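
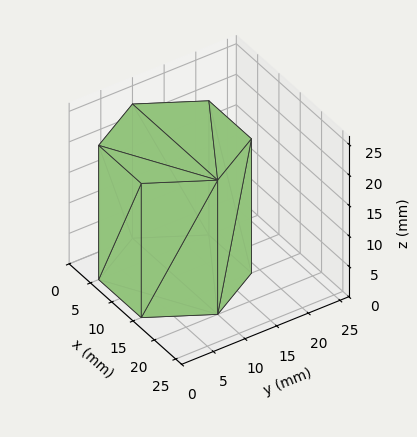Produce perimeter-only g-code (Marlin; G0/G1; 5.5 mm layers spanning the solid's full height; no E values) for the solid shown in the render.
Reading the render: the shape is a regular 6-sided prism (a cylinder approximated with 6 flat sides), circumscribed radius ≈ 10 mm, height ≈ 22 mm (dimensions read to the nearest mm from the axis ticks). For the g-code, the solid's height is divided into equal slices at the stated Δz and each level perimeter traced with G1 moves after a G0 lift.

; perimeter-only toolpath
G21 ; units = mm
G90 ; absolute positioning
G28 ; home
; layer 1
G0 Z5.5
G0 X20.0 Y10.0
G1 X15.0 Y18.7
G1 X5.0 Y18.7
G1 X0.0 Y10.0
G1 X5.0 Y1.3
G1 X15.0 Y1.3
G1 X20.0 Y10.0
; layer 2
G0 Z11.0
G0 X20.0 Y10.0
G1 X15.0 Y18.7
G1 X5.0 Y18.7
G1 X0.0 Y10.0
G1 X5.0 Y1.3
G1 X15.0 Y1.3
G1 X20.0 Y10.0
; layer 3
G0 Z16.5
G0 X20.0 Y10.0
G1 X15.0 Y18.7
G1 X5.0 Y18.7
G1 X0.0 Y10.0
G1 X5.0 Y1.3
G1 X15.0 Y1.3
G1 X20.0 Y10.0
; layer 4
G0 Z22.0
G0 X20.0 Y10.0
G1 X15.0 Y18.7
G1 X5.0 Y18.7
G1 X0.0 Y10.0
G1 X5.0 Y1.3
G1 X15.0 Y1.3
G1 X20.0 Y10.0
M2 ; end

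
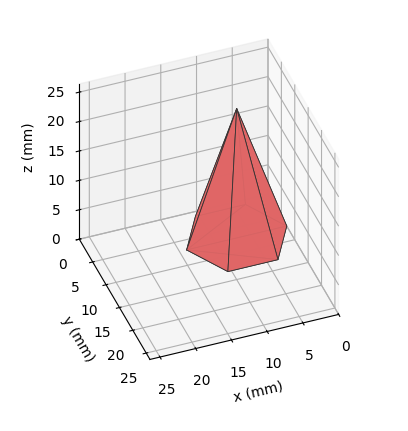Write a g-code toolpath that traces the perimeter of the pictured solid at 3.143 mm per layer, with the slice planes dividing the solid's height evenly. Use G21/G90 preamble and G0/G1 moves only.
Reading the render: the shape is a regular 6-sided pyramid, base circumscribed radius ≈ 7 mm, apex at z ≈ 22 mm (dimensions read to the nearest mm from the axis ticks). For the g-code, the solid's height is divided into equal slices at the stated Δz and each level perimeter traced with G1 moves after a G0 lift.

; perimeter-only toolpath
G21 ; units = mm
G90 ; absolute positioning
G28 ; home
; layer 1
G0 Z3.143
G0 X13.000 Y7.000
G1 X10.000 Y12.196
G1 X4.000 Y12.196
G1 X1.000 Y7.000
G1 X4.000 Y1.804
G1 X10.000 Y1.804
G1 X13.000 Y7.000
; layer 2
G0 Z6.286
G0 X12.000 Y7.000
G1 X9.500 Y11.330
G1 X4.500 Y11.330
G1 X2.000 Y7.000
G1 X4.500 Y2.670
G1 X9.500 Y2.670
G1 X12.000 Y7.000
; layer 3
G0 Z9.429
G0 X11.000 Y7.000
G1 X9.000 Y10.464
G1 X5.000 Y10.464
G1 X3.000 Y7.000
G1 X5.000 Y3.536
G1 X9.000 Y3.536
G1 X11.000 Y7.000
; layer 4
G0 Z12.571
G0 X10.000 Y7.000
G1 X8.500 Y9.598
G1 X5.500 Y9.598
G1 X4.000 Y7.000
G1 X5.500 Y4.402
G1 X8.500 Y4.402
G1 X10.000 Y7.000
; layer 5
G0 Z15.714
G0 X9.000 Y7.000
G1 X8.000 Y8.732
G1 X6.000 Y8.732
G1 X5.000 Y7.000
G1 X6.000 Y5.268
G1 X8.000 Y5.268
G1 X9.000 Y7.000
; layer 6
G0 Z18.857
G0 X8.000 Y7.000
G1 X7.500 Y7.866
G1 X6.500 Y7.866
G1 X6.000 Y7.000
G1 X6.500 Y6.134
G1 X7.500 Y6.134
G1 X8.000 Y7.000
M2 ; end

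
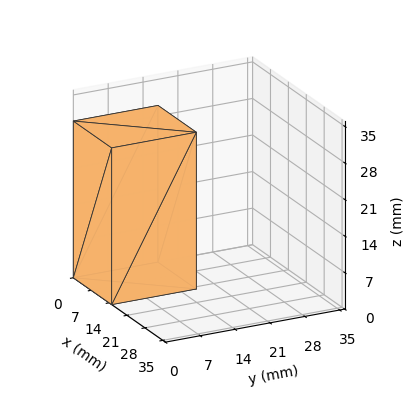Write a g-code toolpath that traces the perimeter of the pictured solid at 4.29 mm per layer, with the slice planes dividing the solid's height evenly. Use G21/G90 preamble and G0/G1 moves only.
Reading the render: the shape is a rectangular box, roughly 15 × 17 mm footprint and 30 mm tall (dimensions read to the nearest mm from the axis ticks). For the g-code, the solid's height is divided into equal slices at the stated Δz and each level perimeter traced with G1 moves after a G0 lift.

; perimeter-only toolpath
G21 ; units = mm
G90 ; absolute positioning
G28 ; home
; layer 1
G0 Z4.29
G0 X0.00 Y0.00
G1 X15.00 Y0.00
G1 X15.00 Y17.00
G1 X0.00 Y17.00
G1 X0.00 Y0.00
; layer 2
G0 Z8.57
G0 X0.00 Y0.00
G1 X15.00 Y0.00
G1 X15.00 Y17.00
G1 X0.00 Y17.00
G1 X0.00 Y0.00
; layer 3
G0 Z12.86
G0 X0.00 Y0.00
G1 X15.00 Y0.00
G1 X15.00 Y17.00
G1 X0.00 Y17.00
G1 X0.00 Y0.00
; layer 4
G0 Z17.14
G0 X0.00 Y0.00
G1 X15.00 Y0.00
G1 X15.00 Y17.00
G1 X0.00 Y17.00
G1 X0.00 Y0.00
; layer 5
G0 Z21.43
G0 X0.00 Y0.00
G1 X15.00 Y0.00
G1 X15.00 Y17.00
G1 X0.00 Y17.00
G1 X0.00 Y0.00
; layer 6
G0 Z25.71
G0 X0.00 Y0.00
G1 X15.00 Y0.00
G1 X15.00 Y17.00
G1 X0.00 Y17.00
G1 X0.00 Y0.00
; layer 7
G0 Z30.00
G0 X0.00 Y0.00
G1 X15.00 Y0.00
G1 X15.00 Y17.00
G1 X0.00 Y17.00
G1 X0.00 Y0.00
M2 ; end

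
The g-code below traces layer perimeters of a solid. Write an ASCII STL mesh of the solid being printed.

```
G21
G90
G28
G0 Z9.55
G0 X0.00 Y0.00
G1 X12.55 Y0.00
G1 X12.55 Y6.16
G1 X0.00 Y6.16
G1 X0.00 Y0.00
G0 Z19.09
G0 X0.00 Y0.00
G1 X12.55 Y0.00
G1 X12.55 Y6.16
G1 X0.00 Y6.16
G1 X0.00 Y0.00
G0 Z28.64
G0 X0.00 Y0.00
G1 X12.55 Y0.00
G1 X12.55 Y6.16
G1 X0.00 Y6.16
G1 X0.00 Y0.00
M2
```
solid part
  facet normal 0.0000 0.0000 -1.0000
    outer loop
      vertex 12.55 6.16 0.00
      vertex 12.55 0.00 0.00
      vertex 0.00 0.00 0.00
    endloop
  endfacet
  facet normal 0.0000 0.0000 -1.0000
    outer loop
      vertex 0.00 6.16 0.00
      vertex 12.55 6.16 0.00
      vertex 0.00 0.00 0.00
    endloop
  endfacet
  facet normal 0.0000 0.0000 1.0000
    outer loop
      vertex 0.00 0.00 28.64
      vertex 12.55 0.00 28.64
      vertex 12.55 6.16 28.64
    endloop
  endfacet
  facet normal 0.0000 0.0000 1.0000
    outer loop
      vertex 0.00 0.00 28.64
      vertex 12.55 6.16 28.64
      vertex 0.00 6.16 28.64
    endloop
  endfacet
  facet normal 0.0000 -1.0000 0.0000
    outer loop
      vertex 0.00 0.00 0.00
      vertex 12.55 0.00 0.00
      vertex 12.55 0.00 28.64
    endloop
  endfacet
  facet normal 0.0000 -1.0000 0.0000
    outer loop
      vertex 0.00 0.00 0.00
      vertex 12.55 0.00 28.64
      vertex 0.00 0.00 28.64
    endloop
  endfacet
  facet normal 0.0000 1.0000 0.0000
    outer loop
      vertex 12.55 6.16 28.64
      vertex 12.55 6.16 0.00
      vertex 0.00 6.16 0.00
    endloop
  endfacet
  facet normal 0.0000 1.0000 0.0000
    outer loop
      vertex 0.00 6.16 28.64
      vertex 12.55 6.16 28.64
      vertex 0.00 6.16 0.00
    endloop
  endfacet
  facet normal -1.0000 0.0000 0.0000
    outer loop
      vertex 0.00 6.16 28.64
      vertex 0.00 6.16 0.00
      vertex 0.00 0.00 0.00
    endloop
  endfacet
  facet normal -1.0000 0.0000 0.0000
    outer loop
      vertex 0.00 0.00 28.64
      vertex 0.00 6.16 28.64
      vertex 0.00 0.00 0.00
    endloop
  endfacet
  facet normal 1.0000 0.0000 0.0000
    outer loop
      vertex 12.55 0.00 0.00
      vertex 12.55 6.16 0.00
      vertex 12.55 6.16 28.64
    endloop
  endfacet
  facet normal 1.0000 0.0000 0.0000
    outer loop
      vertex 12.55 0.00 0.00
      vertex 12.55 6.16 28.64
      vertex 12.55 0.00 28.64
    endloop
  endfacet
endsolid part

The G0 Z moves step by Δz≈9.55 mm. Every layer's G1 loop is the same polygon, so the solid is a straight extrusion of it from z=0 to z≈28.6. Closing with flat bottom and top caps and triangulating gives 12 facets — a rectangular box, roughly 12.6 × 6.16 mm footprint and 28.6 mm tall.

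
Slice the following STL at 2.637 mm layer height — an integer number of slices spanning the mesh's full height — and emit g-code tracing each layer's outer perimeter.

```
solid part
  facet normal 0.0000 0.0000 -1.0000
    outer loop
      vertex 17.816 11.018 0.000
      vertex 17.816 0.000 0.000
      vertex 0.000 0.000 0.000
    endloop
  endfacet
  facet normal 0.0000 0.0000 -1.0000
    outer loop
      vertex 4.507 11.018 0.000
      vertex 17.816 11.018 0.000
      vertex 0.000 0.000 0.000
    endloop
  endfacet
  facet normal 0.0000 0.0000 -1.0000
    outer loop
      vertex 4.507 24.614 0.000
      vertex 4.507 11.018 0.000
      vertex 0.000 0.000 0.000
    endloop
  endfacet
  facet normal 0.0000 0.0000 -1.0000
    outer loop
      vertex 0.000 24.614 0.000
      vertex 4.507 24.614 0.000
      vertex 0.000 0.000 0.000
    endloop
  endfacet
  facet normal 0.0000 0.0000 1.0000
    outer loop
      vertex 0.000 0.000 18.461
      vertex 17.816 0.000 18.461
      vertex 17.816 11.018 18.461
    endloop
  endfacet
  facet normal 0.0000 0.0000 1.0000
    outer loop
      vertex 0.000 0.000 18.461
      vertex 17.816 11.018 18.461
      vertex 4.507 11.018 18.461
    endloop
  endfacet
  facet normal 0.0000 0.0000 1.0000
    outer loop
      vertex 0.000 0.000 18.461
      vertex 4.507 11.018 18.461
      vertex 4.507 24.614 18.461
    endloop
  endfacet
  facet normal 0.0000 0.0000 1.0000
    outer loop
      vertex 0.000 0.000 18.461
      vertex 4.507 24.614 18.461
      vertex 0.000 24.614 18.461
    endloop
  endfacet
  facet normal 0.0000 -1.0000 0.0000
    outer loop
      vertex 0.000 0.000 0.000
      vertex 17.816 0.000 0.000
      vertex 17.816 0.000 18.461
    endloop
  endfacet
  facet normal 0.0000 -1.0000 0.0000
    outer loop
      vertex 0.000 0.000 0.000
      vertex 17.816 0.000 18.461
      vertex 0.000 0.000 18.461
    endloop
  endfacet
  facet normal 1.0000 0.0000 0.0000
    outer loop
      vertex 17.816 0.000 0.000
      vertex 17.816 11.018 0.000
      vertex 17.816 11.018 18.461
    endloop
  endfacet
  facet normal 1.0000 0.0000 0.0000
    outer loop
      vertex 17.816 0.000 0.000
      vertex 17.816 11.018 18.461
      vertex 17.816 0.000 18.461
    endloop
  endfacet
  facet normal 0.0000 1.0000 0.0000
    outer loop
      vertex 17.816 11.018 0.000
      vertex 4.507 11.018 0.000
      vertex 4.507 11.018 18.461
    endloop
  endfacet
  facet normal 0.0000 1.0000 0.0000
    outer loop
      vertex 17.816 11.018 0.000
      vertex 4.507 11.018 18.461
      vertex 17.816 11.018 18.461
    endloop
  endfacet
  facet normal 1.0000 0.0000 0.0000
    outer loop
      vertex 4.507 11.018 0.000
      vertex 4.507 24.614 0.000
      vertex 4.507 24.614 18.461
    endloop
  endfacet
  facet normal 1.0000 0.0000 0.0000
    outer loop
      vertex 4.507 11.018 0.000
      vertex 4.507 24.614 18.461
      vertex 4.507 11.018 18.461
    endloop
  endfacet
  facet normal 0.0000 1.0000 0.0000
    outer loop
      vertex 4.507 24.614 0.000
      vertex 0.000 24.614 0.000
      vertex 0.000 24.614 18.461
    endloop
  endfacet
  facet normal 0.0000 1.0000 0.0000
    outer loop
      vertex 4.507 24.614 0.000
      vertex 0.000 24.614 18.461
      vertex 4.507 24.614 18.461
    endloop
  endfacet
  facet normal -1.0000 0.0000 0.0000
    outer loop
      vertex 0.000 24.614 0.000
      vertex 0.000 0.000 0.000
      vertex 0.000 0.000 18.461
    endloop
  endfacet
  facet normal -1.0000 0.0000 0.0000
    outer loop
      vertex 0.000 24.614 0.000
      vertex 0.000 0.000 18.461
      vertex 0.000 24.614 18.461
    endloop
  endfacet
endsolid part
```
; perimeter-only toolpath
G21 ; units = mm
G90 ; absolute positioning
G28 ; home
; layer 1
G0 Z2.637
G0 X0.000 Y0.000
G1 X17.816 Y0.000
G1 X17.816 Y11.018
G1 X4.507 Y11.018
G1 X4.507 Y24.614
G1 X0.000 Y24.614
G1 X0.000 Y0.000
; layer 2
G0 Z5.275
G0 X0.000 Y0.000
G1 X17.816 Y0.000
G1 X17.816 Y11.018
G1 X4.507 Y11.018
G1 X4.507 Y24.614
G1 X0.000 Y24.614
G1 X0.000 Y0.000
; layer 3
G0 Z7.912
G0 X0.000 Y0.000
G1 X17.816 Y0.000
G1 X17.816 Y11.018
G1 X4.507 Y11.018
G1 X4.507 Y24.614
G1 X0.000 Y24.614
G1 X0.000 Y0.000
; layer 4
G0 Z10.549
G0 X0.000 Y0.000
G1 X17.816 Y0.000
G1 X17.816 Y11.018
G1 X4.507 Y11.018
G1 X4.507 Y24.614
G1 X0.000 Y24.614
G1 X0.000 Y0.000
; layer 5
G0 Z13.186
G0 X0.000 Y0.000
G1 X17.816 Y0.000
G1 X17.816 Y11.018
G1 X4.507 Y11.018
G1 X4.507 Y24.614
G1 X0.000 Y24.614
G1 X0.000 Y0.000
; layer 6
G0 Z15.824
G0 X0.000 Y0.000
G1 X17.816 Y0.000
G1 X17.816 Y11.018
G1 X4.507 Y11.018
G1 X4.507 Y24.614
G1 X0.000 Y24.614
G1 X0.000 Y0.000
; layer 7
G0 Z18.461
G0 X0.000 Y0.000
G1 X17.816 Y0.000
G1 X17.816 Y11.018
G1 X4.507 Y11.018
G1 X4.507 Y24.614
G1 X0.000 Y24.614
G1 X0.000 Y0.000
M2 ; end

The solid is an L-shaped prism: outer 17.8 × 24.6 mm, arm thicknesses ≈ 11 mm (horizontal) and 4.51 mm (vertical), extruded 18.5 mm in z. Slicing at Δz = 2.637 mm — 7 equal slices spanning the solid's height, so layer i sits at z = i·h/7 — gives 7 non-empty perimeters. Each is a 6-segment closed polygon; G0 lifts to the layer z and rapids to the start vertex, then G1 traces the edges.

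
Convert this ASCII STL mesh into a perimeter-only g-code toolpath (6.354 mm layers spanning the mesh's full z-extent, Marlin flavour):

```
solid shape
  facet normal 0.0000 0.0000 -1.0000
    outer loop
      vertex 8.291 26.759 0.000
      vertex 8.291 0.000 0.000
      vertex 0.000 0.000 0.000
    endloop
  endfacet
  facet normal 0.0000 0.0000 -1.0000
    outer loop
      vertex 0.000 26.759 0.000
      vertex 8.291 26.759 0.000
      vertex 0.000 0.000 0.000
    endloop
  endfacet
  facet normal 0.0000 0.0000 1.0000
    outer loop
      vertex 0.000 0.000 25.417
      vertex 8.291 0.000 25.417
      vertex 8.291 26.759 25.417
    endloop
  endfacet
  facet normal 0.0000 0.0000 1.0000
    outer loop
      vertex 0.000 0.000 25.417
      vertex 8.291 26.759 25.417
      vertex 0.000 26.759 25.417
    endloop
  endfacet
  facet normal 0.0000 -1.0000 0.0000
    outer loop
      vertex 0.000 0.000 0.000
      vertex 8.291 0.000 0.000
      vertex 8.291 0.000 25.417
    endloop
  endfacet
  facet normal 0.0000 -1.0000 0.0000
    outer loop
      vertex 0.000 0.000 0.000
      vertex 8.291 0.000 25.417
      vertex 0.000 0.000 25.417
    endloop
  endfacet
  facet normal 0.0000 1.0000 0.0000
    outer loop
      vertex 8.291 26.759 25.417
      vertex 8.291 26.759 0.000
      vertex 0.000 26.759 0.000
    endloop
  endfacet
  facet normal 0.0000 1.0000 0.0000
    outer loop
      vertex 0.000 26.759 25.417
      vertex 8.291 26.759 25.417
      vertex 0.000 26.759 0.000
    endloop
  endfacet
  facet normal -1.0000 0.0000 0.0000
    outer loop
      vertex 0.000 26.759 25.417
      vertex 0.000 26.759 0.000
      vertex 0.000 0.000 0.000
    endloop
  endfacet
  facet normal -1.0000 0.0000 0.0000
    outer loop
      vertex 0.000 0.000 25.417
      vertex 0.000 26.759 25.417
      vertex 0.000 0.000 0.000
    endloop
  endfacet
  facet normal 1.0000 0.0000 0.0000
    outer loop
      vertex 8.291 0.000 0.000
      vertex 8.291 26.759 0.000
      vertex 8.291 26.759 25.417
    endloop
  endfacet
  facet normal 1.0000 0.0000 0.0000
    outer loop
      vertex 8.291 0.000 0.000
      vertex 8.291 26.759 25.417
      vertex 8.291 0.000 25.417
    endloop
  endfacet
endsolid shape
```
; perimeter-only toolpath
G21 ; units = mm
G90 ; absolute positioning
G28 ; home
; layer 1
G0 Z6.354
G0 X0.000 Y0.000
G1 X8.291 Y0.000
G1 X8.291 Y26.759
G1 X0.000 Y26.759
G1 X0.000 Y0.000
; layer 2
G0 Z12.709
G0 X0.000 Y0.000
G1 X8.291 Y0.000
G1 X8.291 Y26.759
G1 X0.000 Y26.759
G1 X0.000 Y0.000
; layer 3
G0 Z19.063
G0 X0.000 Y0.000
G1 X8.291 Y0.000
G1 X8.291 Y26.759
G1 X0.000 Y26.759
G1 X0.000 Y0.000
; layer 4
G0 Z25.417
G0 X0.000 Y0.000
G1 X8.291 Y0.000
G1 X8.291 Y26.759
G1 X0.000 Y26.759
G1 X0.000 Y0.000
M2 ; end

The solid is a rectangular box, roughly 8.29 × 26.8 mm footprint and 25.4 mm tall. Slicing at Δz = 6.354 mm — 4 equal slices spanning the solid's height, so layer i sits at z = i·h/4 — gives 4 non-empty perimeters. Each is a 4-segment closed polygon; G0 lifts to the layer z and rapids to the start vertex, then G1 traces the edges.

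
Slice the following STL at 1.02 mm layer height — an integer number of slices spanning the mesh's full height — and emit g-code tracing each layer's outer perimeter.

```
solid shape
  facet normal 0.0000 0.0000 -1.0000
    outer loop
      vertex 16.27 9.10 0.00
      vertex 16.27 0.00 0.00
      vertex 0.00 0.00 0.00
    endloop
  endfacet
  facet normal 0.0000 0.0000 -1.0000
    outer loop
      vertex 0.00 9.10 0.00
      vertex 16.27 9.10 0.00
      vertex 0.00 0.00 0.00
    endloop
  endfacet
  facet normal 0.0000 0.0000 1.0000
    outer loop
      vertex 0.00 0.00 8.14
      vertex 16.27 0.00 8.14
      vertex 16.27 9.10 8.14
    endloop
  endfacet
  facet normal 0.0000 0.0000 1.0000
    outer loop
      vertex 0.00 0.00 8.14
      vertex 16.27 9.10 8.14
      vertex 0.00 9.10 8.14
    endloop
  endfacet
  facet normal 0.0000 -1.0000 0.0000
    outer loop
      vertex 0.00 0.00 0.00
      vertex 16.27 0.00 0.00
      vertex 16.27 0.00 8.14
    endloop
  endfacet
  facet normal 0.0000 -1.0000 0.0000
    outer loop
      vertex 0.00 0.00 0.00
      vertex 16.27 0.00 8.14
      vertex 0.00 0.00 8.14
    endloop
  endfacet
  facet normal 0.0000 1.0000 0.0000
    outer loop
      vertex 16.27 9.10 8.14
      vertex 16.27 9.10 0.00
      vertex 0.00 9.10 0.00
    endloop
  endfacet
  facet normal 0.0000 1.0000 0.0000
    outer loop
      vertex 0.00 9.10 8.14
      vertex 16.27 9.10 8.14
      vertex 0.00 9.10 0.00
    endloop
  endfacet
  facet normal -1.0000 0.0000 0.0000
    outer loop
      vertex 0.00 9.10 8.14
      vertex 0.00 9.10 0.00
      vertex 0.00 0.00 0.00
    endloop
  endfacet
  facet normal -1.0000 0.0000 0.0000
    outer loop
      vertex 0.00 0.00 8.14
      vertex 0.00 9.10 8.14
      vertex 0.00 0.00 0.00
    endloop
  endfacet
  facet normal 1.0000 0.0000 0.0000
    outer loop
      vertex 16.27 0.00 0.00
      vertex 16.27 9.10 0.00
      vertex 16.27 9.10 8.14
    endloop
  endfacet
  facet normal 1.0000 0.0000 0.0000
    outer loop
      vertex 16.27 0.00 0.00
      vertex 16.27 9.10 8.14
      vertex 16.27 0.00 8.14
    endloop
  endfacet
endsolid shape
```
; perimeter-only toolpath
G21 ; units = mm
G90 ; absolute positioning
G28 ; home
; layer 1
G0 Z1.02
G0 X0.00 Y0.00
G1 X16.27 Y0.00
G1 X16.27 Y9.10
G1 X0.00 Y9.10
G1 X0.00 Y0.00
; layer 2
G0 Z2.04
G0 X0.00 Y0.00
G1 X16.27 Y0.00
G1 X16.27 Y9.10
G1 X0.00 Y9.10
G1 X0.00 Y0.00
; layer 3
G0 Z3.05
G0 X0.00 Y0.00
G1 X16.27 Y0.00
G1 X16.27 Y9.10
G1 X0.00 Y9.10
G1 X0.00 Y0.00
; layer 4
G0 Z4.07
G0 X0.00 Y0.00
G1 X16.27 Y0.00
G1 X16.27 Y9.10
G1 X0.00 Y9.10
G1 X0.00 Y0.00
; layer 5
G0 Z5.09
G0 X0.00 Y0.00
G1 X16.27 Y0.00
G1 X16.27 Y9.10
G1 X0.00 Y9.10
G1 X0.00 Y0.00
; layer 6
G0 Z6.11
G0 X0.00 Y0.00
G1 X16.27 Y0.00
G1 X16.27 Y9.10
G1 X0.00 Y9.10
G1 X0.00 Y0.00
; layer 7
G0 Z7.12
G0 X0.00 Y0.00
G1 X16.27 Y0.00
G1 X16.27 Y9.10
G1 X0.00 Y9.10
G1 X0.00 Y0.00
; layer 8
G0 Z8.14
G0 X0.00 Y0.00
G1 X16.27 Y0.00
G1 X16.27 Y9.10
G1 X0.00 Y9.10
G1 X0.00 Y0.00
M2 ; end

The solid is a rectangular box, roughly 16.3 × 9.1 mm footprint and 8.14 mm tall. Slicing at Δz = 1.02 mm — 8 equal slices spanning the solid's height, so layer i sits at z = i·h/8 — gives 8 non-empty perimeters. Each is a 4-segment closed polygon; G0 lifts to the layer z and rapids to the start vertex, then G1 traces the edges.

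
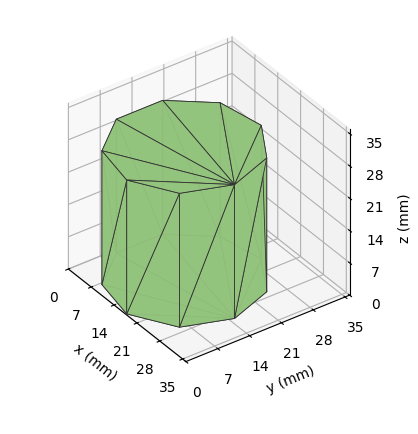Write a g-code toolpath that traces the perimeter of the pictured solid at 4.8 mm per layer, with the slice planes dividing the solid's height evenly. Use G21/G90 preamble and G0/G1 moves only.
Reading the render: the shape is a regular 9-sided prism (a cylinder approximated with 9 flat sides), circumscribed radius ≈ 15 mm, height ≈ 29 mm (dimensions read to the nearest mm from the axis ticks). For the g-code, the solid's height is divided into equal slices at the stated Δz and each level perimeter traced with G1 moves after a G0 lift.

; perimeter-only toolpath
G21 ; units = mm
G90 ; absolute positioning
G28 ; home
; layer 1
G0 Z4.8
G0 X30.0 Y15.0
G1 X26.5 Y24.6
G1 X17.6 Y29.8
G1 X7.5 Y28.0
G1 X0.9 Y20.1
G1 X0.9 Y9.9
G1 X7.5 Y2.0
G1 X17.6 Y0.2
G1 X26.5 Y5.4
G1 X30.0 Y15.0
; layer 2
G0 Z9.7
G0 X30.0 Y15.0
G1 X26.5 Y24.6
G1 X17.6 Y29.8
G1 X7.5 Y28.0
G1 X0.9 Y20.1
G1 X0.9 Y9.9
G1 X7.5 Y2.0
G1 X17.6 Y0.2
G1 X26.5 Y5.4
G1 X30.0 Y15.0
; layer 3
G0 Z14.5
G0 X30.0 Y15.0
G1 X26.5 Y24.6
G1 X17.6 Y29.8
G1 X7.5 Y28.0
G1 X0.9 Y20.1
G1 X0.9 Y9.9
G1 X7.5 Y2.0
G1 X17.6 Y0.2
G1 X26.5 Y5.4
G1 X30.0 Y15.0
; layer 4
G0 Z19.3
G0 X30.0 Y15.0
G1 X26.5 Y24.6
G1 X17.6 Y29.8
G1 X7.5 Y28.0
G1 X0.9 Y20.1
G1 X0.9 Y9.9
G1 X7.5 Y2.0
G1 X17.6 Y0.2
G1 X26.5 Y5.4
G1 X30.0 Y15.0
; layer 5
G0 Z24.2
G0 X30.0 Y15.0
G1 X26.5 Y24.6
G1 X17.6 Y29.8
G1 X7.5 Y28.0
G1 X0.9 Y20.1
G1 X0.9 Y9.9
G1 X7.5 Y2.0
G1 X17.6 Y0.2
G1 X26.5 Y5.4
G1 X30.0 Y15.0
; layer 6
G0 Z29.0
G0 X30.0 Y15.0
G1 X26.5 Y24.6
G1 X17.6 Y29.8
G1 X7.5 Y28.0
G1 X0.9 Y20.1
G1 X0.9 Y9.9
G1 X7.5 Y2.0
G1 X17.6 Y0.2
G1 X26.5 Y5.4
G1 X30.0 Y15.0
M2 ; end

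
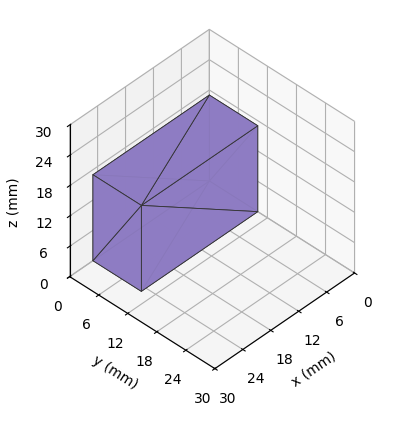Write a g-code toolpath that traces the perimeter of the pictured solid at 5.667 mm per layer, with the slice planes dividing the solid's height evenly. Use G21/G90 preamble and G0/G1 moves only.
Reading the render: the shape is a rectangular box, roughly 25 × 10 mm footprint and 17 mm tall (dimensions read to the nearest mm from the axis ticks). For the g-code, the solid's height is divided into equal slices at the stated Δz and each level perimeter traced with G1 moves after a G0 lift.

; perimeter-only toolpath
G21 ; units = mm
G90 ; absolute positioning
G28 ; home
; layer 1
G0 Z5.667
G0 X0.000 Y0.000
G1 X25.000 Y0.000
G1 X25.000 Y10.000
G1 X0.000 Y10.000
G1 X0.000 Y0.000
; layer 2
G0 Z11.333
G0 X0.000 Y0.000
G1 X25.000 Y0.000
G1 X25.000 Y10.000
G1 X0.000 Y10.000
G1 X0.000 Y0.000
; layer 3
G0 Z17.000
G0 X0.000 Y0.000
G1 X25.000 Y0.000
G1 X25.000 Y10.000
G1 X0.000 Y10.000
G1 X0.000 Y0.000
M2 ; end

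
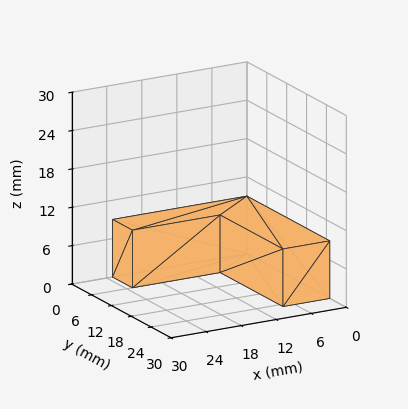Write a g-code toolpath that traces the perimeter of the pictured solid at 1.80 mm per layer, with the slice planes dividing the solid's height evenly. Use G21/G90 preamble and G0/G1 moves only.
Reading the render: the shape is an L-shaped prism: outer 23 × 25 mm, arm thicknesses ≈ 6 mm (horizontal) and 8 mm (vertical), extruded 9 mm in z (dimensions read to the nearest mm from the axis ticks). For the g-code, the solid's height is divided into equal slices at the stated Δz and each level perimeter traced with G1 moves after a G0 lift.

; perimeter-only toolpath
G21 ; units = mm
G90 ; absolute positioning
G28 ; home
; layer 1
G0 Z1.80
G0 X0.00 Y0.00
G1 X23.00 Y0.00
G1 X23.00 Y6.00
G1 X8.00 Y6.00
G1 X8.00 Y25.00
G1 X0.00 Y25.00
G1 X0.00 Y0.00
; layer 2
G0 Z3.60
G0 X0.00 Y0.00
G1 X23.00 Y0.00
G1 X23.00 Y6.00
G1 X8.00 Y6.00
G1 X8.00 Y25.00
G1 X0.00 Y25.00
G1 X0.00 Y0.00
; layer 3
G0 Z5.40
G0 X0.00 Y0.00
G1 X23.00 Y0.00
G1 X23.00 Y6.00
G1 X8.00 Y6.00
G1 X8.00 Y25.00
G1 X0.00 Y25.00
G1 X0.00 Y0.00
; layer 4
G0 Z7.20
G0 X0.00 Y0.00
G1 X23.00 Y0.00
G1 X23.00 Y6.00
G1 X8.00 Y6.00
G1 X8.00 Y25.00
G1 X0.00 Y25.00
G1 X0.00 Y0.00
; layer 5
G0 Z9.00
G0 X0.00 Y0.00
G1 X23.00 Y0.00
G1 X23.00 Y6.00
G1 X8.00 Y6.00
G1 X8.00 Y25.00
G1 X0.00 Y25.00
G1 X0.00 Y0.00
M2 ; end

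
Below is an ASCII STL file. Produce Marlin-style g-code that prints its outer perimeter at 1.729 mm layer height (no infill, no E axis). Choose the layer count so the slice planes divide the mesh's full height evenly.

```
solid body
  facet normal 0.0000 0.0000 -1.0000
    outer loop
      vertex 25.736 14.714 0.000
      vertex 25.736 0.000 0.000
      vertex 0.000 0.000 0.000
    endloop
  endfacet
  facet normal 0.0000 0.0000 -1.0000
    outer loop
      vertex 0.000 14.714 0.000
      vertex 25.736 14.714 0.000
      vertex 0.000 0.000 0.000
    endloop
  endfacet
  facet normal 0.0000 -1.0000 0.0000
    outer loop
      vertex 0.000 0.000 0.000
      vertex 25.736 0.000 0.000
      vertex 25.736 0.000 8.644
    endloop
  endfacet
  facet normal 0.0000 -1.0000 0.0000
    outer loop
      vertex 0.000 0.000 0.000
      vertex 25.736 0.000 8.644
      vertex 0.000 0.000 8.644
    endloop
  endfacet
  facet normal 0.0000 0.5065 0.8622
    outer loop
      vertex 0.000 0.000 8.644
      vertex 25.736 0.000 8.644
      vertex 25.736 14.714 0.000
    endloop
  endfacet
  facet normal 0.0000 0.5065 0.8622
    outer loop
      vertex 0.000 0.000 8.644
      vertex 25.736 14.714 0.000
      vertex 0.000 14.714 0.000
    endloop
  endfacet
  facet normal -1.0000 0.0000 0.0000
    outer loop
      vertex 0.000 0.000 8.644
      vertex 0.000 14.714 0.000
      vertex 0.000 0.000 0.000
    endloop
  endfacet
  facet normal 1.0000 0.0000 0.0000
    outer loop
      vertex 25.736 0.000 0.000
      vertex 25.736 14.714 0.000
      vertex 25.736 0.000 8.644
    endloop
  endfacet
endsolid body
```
; perimeter-only toolpath
G21 ; units = mm
G90 ; absolute positioning
G28 ; home
; layer 1
G0 Z1.729
G0 X0.000 Y0.000
G1 X25.736 Y0.000
G1 X25.736 Y11.771
G1 X0.000 Y11.771
G1 X0.000 Y0.000
; layer 2
G0 Z3.458
G0 X0.000 Y0.000
G1 X25.736 Y0.000
G1 X25.736 Y8.828
G1 X0.000 Y8.828
G1 X0.000 Y0.000
; layer 3
G0 Z5.186
G0 X0.000 Y0.000
G1 X25.736 Y0.000
G1 X25.736 Y5.886
G1 X0.000 Y5.886
G1 X0.000 Y0.000
; layer 4
G0 Z6.915
G0 X0.000 Y0.000
G1 X25.736 Y0.000
G1 X25.736 Y2.943
G1 X0.000 Y2.943
G1 X0.000 Y0.000
M2 ; end

The solid is a wedge (ramp): 25.7 × 14.7 mm base, rising to 8.64 mm along the y=0 edge and sloping linearly to z=0 at y=14.7. Slicing at Δz = 1.729 mm — 5 equal slices spanning the solid's height, so layer i sits at z = i·h/5 — gives 4 non-empty perimeters. Each is a 4-segment closed polygon; G0 lifts to the layer z and rapids to the start vertex, then G1 traces the edges. The cross-section shrinks linearly with z (the slice at the apex is degenerate and omitted).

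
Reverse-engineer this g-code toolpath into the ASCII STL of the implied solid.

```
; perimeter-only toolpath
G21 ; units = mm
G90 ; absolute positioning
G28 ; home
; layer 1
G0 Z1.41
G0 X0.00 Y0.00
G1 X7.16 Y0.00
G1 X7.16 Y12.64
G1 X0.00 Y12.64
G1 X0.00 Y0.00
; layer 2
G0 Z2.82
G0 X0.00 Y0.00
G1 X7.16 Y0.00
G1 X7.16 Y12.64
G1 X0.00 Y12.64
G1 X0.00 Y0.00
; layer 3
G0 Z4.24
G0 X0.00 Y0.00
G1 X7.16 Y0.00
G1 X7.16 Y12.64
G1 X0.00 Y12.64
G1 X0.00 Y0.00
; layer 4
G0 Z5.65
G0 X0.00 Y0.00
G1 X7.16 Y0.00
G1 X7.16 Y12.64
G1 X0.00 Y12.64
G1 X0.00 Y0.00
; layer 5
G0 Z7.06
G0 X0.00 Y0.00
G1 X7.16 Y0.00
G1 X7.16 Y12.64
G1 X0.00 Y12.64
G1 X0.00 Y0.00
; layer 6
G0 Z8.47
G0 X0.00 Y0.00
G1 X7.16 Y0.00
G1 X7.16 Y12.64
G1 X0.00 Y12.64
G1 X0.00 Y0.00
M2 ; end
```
solid part
  facet normal 0.0000 0.0000 -1.0000
    outer loop
      vertex 7.16 12.64 0.00
      vertex 7.16 0.00 0.00
      vertex 0.00 0.00 0.00
    endloop
  endfacet
  facet normal 0.0000 0.0000 -1.0000
    outer loop
      vertex 0.00 12.64 0.00
      vertex 7.16 12.64 0.00
      vertex 0.00 0.00 0.00
    endloop
  endfacet
  facet normal 0.0000 0.0000 1.0000
    outer loop
      vertex 0.00 0.00 8.47
      vertex 7.16 0.00 8.47
      vertex 7.16 12.64 8.47
    endloop
  endfacet
  facet normal 0.0000 0.0000 1.0000
    outer loop
      vertex 0.00 0.00 8.47
      vertex 7.16 12.64 8.47
      vertex 0.00 12.64 8.47
    endloop
  endfacet
  facet normal 0.0000 -1.0000 0.0000
    outer loop
      vertex 0.00 0.00 0.00
      vertex 7.16 0.00 0.00
      vertex 7.16 0.00 8.47
    endloop
  endfacet
  facet normal 0.0000 -1.0000 0.0000
    outer loop
      vertex 0.00 0.00 0.00
      vertex 7.16 0.00 8.47
      vertex 0.00 0.00 8.47
    endloop
  endfacet
  facet normal 0.0000 1.0000 0.0000
    outer loop
      vertex 7.16 12.64 8.47
      vertex 7.16 12.64 0.00
      vertex 0.00 12.64 0.00
    endloop
  endfacet
  facet normal 0.0000 1.0000 0.0000
    outer loop
      vertex 0.00 12.64 8.47
      vertex 7.16 12.64 8.47
      vertex 0.00 12.64 0.00
    endloop
  endfacet
  facet normal -1.0000 0.0000 0.0000
    outer loop
      vertex 0.00 12.64 8.47
      vertex 0.00 12.64 0.00
      vertex 0.00 0.00 0.00
    endloop
  endfacet
  facet normal -1.0000 0.0000 0.0000
    outer loop
      vertex 0.00 0.00 8.47
      vertex 0.00 12.64 8.47
      vertex 0.00 0.00 0.00
    endloop
  endfacet
  facet normal 1.0000 0.0000 0.0000
    outer loop
      vertex 7.16 0.00 0.00
      vertex 7.16 12.64 0.00
      vertex 7.16 12.64 8.47
    endloop
  endfacet
  facet normal 1.0000 0.0000 0.0000
    outer loop
      vertex 7.16 0.00 0.00
      vertex 7.16 12.64 8.47
      vertex 7.16 0.00 8.47
    endloop
  endfacet
endsolid part

The G0 Z moves step by Δz≈1.41 mm. Every layer's G1 loop is the same polygon, so the solid is a straight extrusion of it from z=0 to z≈8.47. Closing with flat bottom and top caps and triangulating gives 12 facets — a rectangular box, roughly 7.16 × 12.6 mm footprint and 8.47 mm tall.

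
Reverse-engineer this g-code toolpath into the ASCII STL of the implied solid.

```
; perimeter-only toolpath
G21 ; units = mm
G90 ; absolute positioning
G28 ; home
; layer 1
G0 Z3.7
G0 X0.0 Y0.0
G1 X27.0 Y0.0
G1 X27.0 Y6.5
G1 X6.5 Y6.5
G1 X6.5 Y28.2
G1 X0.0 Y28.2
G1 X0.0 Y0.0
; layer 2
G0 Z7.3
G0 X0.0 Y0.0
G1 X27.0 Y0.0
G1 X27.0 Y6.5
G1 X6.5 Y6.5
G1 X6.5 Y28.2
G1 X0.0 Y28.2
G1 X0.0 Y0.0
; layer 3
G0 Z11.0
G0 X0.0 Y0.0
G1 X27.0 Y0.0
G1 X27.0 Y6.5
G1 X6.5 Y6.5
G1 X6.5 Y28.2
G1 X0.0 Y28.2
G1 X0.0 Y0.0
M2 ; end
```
solid part
  facet normal 0.0000 0.0000 -1.0000
    outer loop
      vertex 27.0 6.5 0.0
      vertex 27.0 0.0 0.0
      vertex 0.0 0.0 0.0
    endloop
  endfacet
  facet normal 0.0000 0.0000 -1.0000
    outer loop
      vertex 6.5 6.5 0.0
      vertex 27.0 6.5 0.0
      vertex 0.0 0.0 0.0
    endloop
  endfacet
  facet normal 0.0000 0.0000 -1.0000
    outer loop
      vertex 6.5 28.2 0.0
      vertex 6.5 6.5 0.0
      vertex 0.0 0.0 0.0
    endloop
  endfacet
  facet normal 0.0000 0.0000 -1.0000
    outer loop
      vertex 0.0 28.2 0.0
      vertex 6.5 28.2 0.0
      vertex 0.0 0.0 0.0
    endloop
  endfacet
  facet normal 0.0000 0.0000 1.0000
    outer loop
      vertex 0.0 0.0 11.0
      vertex 27.0 0.0 11.0
      vertex 27.0 6.5 11.0
    endloop
  endfacet
  facet normal 0.0000 0.0000 1.0000
    outer loop
      vertex 0.0 0.0 11.0
      vertex 27.0 6.5 11.0
      vertex 6.5 6.5 11.0
    endloop
  endfacet
  facet normal 0.0000 0.0000 1.0000
    outer loop
      vertex 0.0 0.0 11.0
      vertex 6.5 6.5 11.0
      vertex 6.5 28.2 11.0
    endloop
  endfacet
  facet normal 0.0000 0.0000 1.0000
    outer loop
      vertex 0.0 0.0 11.0
      vertex 6.5 28.2 11.0
      vertex 0.0 28.2 11.0
    endloop
  endfacet
  facet normal 0.0000 -1.0000 0.0000
    outer loop
      vertex 0.0 0.0 0.0
      vertex 27.0 0.0 0.0
      vertex 27.0 0.0 11.0
    endloop
  endfacet
  facet normal 0.0000 -1.0000 0.0000
    outer loop
      vertex 0.0 0.0 0.0
      vertex 27.0 0.0 11.0
      vertex 0.0 0.0 11.0
    endloop
  endfacet
  facet normal 1.0000 0.0000 0.0000
    outer loop
      vertex 27.0 0.0 0.0
      vertex 27.0 6.5 0.0
      vertex 27.0 6.5 11.0
    endloop
  endfacet
  facet normal 1.0000 0.0000 0.0000
    outer loop
      vertex 27.0 0.0 0.0
      vertex 27.0 6.5 11.0
      vertex 27.0 0.0 11.0
    endloop
  endfacet
  facet normal 0.0000 1.0000 0.0000
    outer loop
      vertex 27.0 6.5 0.0
      vertex 6.5 6.5 0.0
      vertex 6.5 6.5 11.0
    endloop
  endfacet
  facet normal 0.0000 1.0000 0.0000
    outer loop
      vertex 27.0 6.5 0.0
      vertex 6.5 6.5 11.0
      vertex 27.0 6.5 11.0
    endloop
  endfacet
  facet normal 1.0000 0.0000 0.0000
    outer loop
      vertex 6.5 6.5 0.0
      vertex 6.5 28.2 0.0
      vertex 6.5 28.2 11.0
    endloop
  endfacet
  facet normal 1.0000 0.0000 0.0000
    outer loop
      vertex 6.5 6.5 0.0
      vertex 6.5 28.2 11.0
      vertex 6.5 6.5 11.0
    endloop
  endfacet
  facet normal 0.0000 1.0000 0.0000
    outer loop
      vertex 6.5 28.2 0.0
      vertex 0.0 28.2 0.0
      vertex 0.0 28.2 11.0
    endloop
  endfacet
  facet normal 0.0000 1.0000 0.0000
    outer loop
      vertex 6.5 28.2 0.0
      vertex 0.0 28.2 11.0
      vertex 6.5 28.2 11.0
    endloop
  endfacet
  facet normal -1.0000 0.0000 0.0000
    outer loop
      vertex 0.0 28.2 0.0
      vertex 0.0 0.0 0.0
      vertex 0.0 0.0 11.0
    endloop
  endfacet
  facet normal -1.0000 0.0000 0.0000
    outer loop
      vertex 0.0 28.2 0.0
      vertex 0.0 0.0 11.0
      vertex 0.0 28.2 11.0
    endloop
  endfacet
endsolid part

The G0 Z moves step by Δz≈3.7 mm. Every layer's G1 loop is the same polygon, so the solid is a straight extrusion of it from z=0 to z≈11. Closing with flat bottom and top caps and triangulating gives 20 facets — an L-shaped prism: outer 27 × 28.2 mm, arm thicknesses ≈ 6.5 mm (horizontal) and 6.5 mm (vertical), extruded 11 mm in z.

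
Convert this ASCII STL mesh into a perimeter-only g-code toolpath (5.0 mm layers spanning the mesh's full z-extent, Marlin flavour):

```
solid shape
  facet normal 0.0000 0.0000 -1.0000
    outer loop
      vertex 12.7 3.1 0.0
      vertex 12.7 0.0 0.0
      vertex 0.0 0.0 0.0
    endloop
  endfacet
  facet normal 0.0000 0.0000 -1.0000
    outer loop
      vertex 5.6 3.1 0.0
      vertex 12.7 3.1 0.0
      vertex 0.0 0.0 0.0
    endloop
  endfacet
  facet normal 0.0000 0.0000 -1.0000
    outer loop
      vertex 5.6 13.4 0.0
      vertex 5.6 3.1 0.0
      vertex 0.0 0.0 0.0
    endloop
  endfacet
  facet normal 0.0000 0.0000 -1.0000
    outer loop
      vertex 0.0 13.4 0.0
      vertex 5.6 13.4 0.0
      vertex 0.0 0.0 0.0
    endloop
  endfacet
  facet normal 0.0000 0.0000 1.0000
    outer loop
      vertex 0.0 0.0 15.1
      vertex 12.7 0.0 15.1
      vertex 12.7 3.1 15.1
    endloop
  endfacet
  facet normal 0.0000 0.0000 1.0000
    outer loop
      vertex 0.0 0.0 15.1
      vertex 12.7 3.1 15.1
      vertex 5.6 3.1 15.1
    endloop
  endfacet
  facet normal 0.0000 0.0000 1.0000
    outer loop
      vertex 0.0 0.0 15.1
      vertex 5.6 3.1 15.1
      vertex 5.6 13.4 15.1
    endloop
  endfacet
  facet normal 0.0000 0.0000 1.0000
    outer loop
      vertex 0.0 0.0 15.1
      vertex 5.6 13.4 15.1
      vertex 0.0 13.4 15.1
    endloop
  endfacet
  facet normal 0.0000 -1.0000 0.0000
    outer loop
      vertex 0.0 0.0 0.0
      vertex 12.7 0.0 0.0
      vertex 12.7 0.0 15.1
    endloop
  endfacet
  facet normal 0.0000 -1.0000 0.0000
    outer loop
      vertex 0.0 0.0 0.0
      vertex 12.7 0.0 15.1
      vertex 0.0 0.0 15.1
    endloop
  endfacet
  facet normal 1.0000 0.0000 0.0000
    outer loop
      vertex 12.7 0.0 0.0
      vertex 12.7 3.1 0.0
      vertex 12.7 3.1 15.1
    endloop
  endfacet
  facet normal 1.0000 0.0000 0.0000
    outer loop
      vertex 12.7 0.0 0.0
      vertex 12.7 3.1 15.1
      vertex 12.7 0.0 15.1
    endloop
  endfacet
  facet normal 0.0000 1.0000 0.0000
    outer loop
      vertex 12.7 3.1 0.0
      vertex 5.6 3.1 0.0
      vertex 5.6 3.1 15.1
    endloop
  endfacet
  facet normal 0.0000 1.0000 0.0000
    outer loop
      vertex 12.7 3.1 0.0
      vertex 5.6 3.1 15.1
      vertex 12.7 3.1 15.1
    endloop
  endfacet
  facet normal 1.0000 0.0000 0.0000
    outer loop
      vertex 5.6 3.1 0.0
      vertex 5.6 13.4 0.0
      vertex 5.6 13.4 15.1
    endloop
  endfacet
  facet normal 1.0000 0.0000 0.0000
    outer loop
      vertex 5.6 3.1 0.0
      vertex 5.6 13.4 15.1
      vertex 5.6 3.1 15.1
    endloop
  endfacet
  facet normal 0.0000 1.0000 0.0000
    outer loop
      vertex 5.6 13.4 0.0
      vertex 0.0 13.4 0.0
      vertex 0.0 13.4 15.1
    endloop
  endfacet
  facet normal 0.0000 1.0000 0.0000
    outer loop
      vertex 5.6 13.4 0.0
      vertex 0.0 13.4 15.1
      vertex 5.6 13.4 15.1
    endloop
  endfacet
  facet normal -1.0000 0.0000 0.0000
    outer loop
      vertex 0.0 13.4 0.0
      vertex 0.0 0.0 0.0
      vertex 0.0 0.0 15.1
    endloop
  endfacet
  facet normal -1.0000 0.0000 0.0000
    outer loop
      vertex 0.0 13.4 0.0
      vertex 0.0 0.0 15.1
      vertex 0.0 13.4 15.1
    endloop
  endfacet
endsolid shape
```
; perimeter-only toolpath
G21 ; units = mm
G90 ; absolute positioning
G28 ; home
; layer 1
G0 Z5.0
G0 X0.0 Y0.0
G1 X12.7 Y0.0
G1 X12.7 Y3.1
G1 X5.6 Y3.1
G1 X5.6 Y13.4
G1 X0.0 Y13.4
G1 X0.0 Y0.0
; layer 2
G0 Z10.1
G0 X0.0 Y0.0
G1 X12.7 Y0.0
G1 X12.7 Y3.1
G1 X5.6 Y3.1
G1 X5.6 Y13.4
G1 X0.0 Y13.4
G1 X0.0 Y0.0
; layer 3
G0 Z15.1
G0 X0.0 Y0.0
G1 X12.7 Y0.0
G1 X12.7 Y3.1
G1 X5.6 Y3.1
G1 X5.6 Y13.4
G1 X0.0 Y13.4
G1 X0.0 Y0.0
M2 ; end

The solid is an L-shaped prism: outer 12.7 × 13.4 mm, arm thicknesses ≈ 3.1 mm (horizontal) and 5.6 mm (vertical), extruded 15.1 mm in z. Slicing at Δz = 5.0 mm — 3 equal slices spanning the solid's height, so layer i sits at z = i·h/3 — gives 3 non-empty perimeters. Each is a 6-segment closed polygon; G0 lifts to the layer z and rapids to the start vertex, then G1 traces the edges.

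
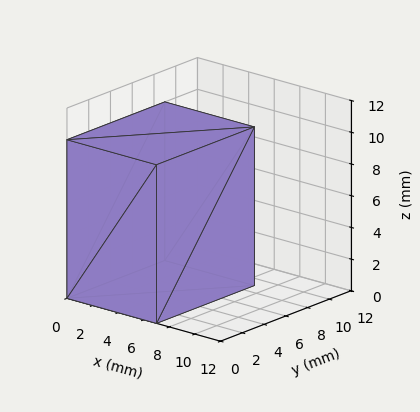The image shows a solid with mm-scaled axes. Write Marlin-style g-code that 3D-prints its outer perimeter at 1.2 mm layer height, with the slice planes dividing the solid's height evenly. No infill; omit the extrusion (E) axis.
Reading the render: the shape is a rectangular box, roughly 7 × 9 mm footprint and 10 mm tall (dimensions read to the nearest mm from the axis ticks). For the g-code, the solid's height is divided into equal slices at the stated Δz and each level perimeter traced with G1 moves after a G0 lift.

; perimeter-only toolpath
G21 ; units = mm
G90 ; absolute positioning
G28 ; home
; layer 1
G0 Z1.2
G0 X0.0 Y0.0
G1 X7.0 Y0.0
G1 X7.0 Y9.0
G1 X0.0 Y9.0
G1 X0.0 Y0.0
; layer 2
G0 Z2.5
G0 X0.0 Y0.0
G1 X7.0 Y0.0
G1 X7.0 Y9.0
G1 X0.0 Y9.0
G1 X0.0 Y0.0
; layer 3
G0 Z3.8
G0 X0.0 Y0.0
G1 X7.0 Y0.0
G1 X7.0 Y9.0
G1 X0.0 Y9.0
G1 X0.0 Y0.0
; layer 4
G0 Z5.0
G0 X0.0 Y0.0
G1 X7.0 Y0.0
G1 X7.0 Y9.0
G1 X0.0 Y9.0
G1 X0.0 Y0.0
; layer 5
G0 Z6.2
G0 X0.0 Y0.0
G1 X7.0 Y0.0
G1 X7.0 Y9.0
G1 X0.0 Y9.0
G1 X0.0 Y0.0
; layer 6
G0 Z7.5
G0 X0.0 Y0.0
G1 X7.0 Y0.0
G1 X7.0 Y9.0
G1 X0.0 Y9.0
G1 X0.0 Y0.0
; layer 7
G0 Z8.8
G0 X0.0 Y0.0
G1 X7.0 Y0.0
G1 X7.0 Y9.0
G1 X0.0 Y9.0
G1 X0.0 Y0.0
; layer 8
G0 Z10.0
G0 X0.0 Y0.0
G1 X7.0 Y0.0
G1 X7.0 Y9.0
G1 X0.0 Y9.0
G1 X0.0 Y0.0
M2 ; end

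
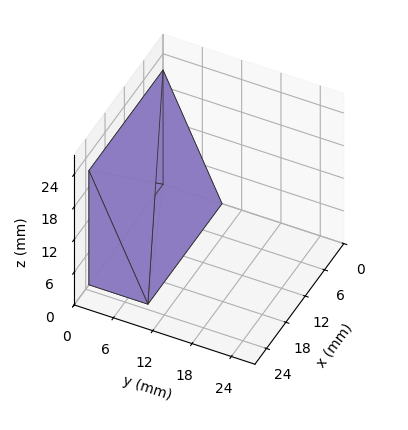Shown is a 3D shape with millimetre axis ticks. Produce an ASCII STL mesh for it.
Reading the render: the shape is a wedge (ramp): 23 × 9 mm base, rising to 21 mm along the y=0 edge and sloping linearly to z=0 at y=9 (dimensions read to the nearest mm from the axis ticks). For the STL, each face is triangulated and given an outward normal.

solid part
  facet normal 0.0000 0.0000 -1.0000
    outer loop
      vertex 23.00 9.00 0.00
      vertex 23.00 0.00 0.00
      vertex 0.00 0.00 0.00
    endloop
  endfacet
  facet normal 0.0000 0.0000 -1.0000
    outer loop
      vertex 0.00 9.00 0.00
      vertex 23.00 9.00 0.00
      vertex 0.00 0.00 0.00
    endloop
  endfacet
  facet normal 0.0000 -1.0000 0.0000
    outer loop
      vertex 0.00 0.00 0.00
      vertex 23.00 0.00 0.00
      vertex 23.00 0.00 21.00
    endloop
  endfacet
  facet normal 0.0000 -1.0000 0.0000
    outer loop
      vertex 0.00 0.00 0.00
      vertex 23.00 0.00 21.00
      vertex 0.00 0.00 21.00
    endloop
  endfacet
  facet normal 0.0000 0.9191 0.3939
    outer loop
      vertex 0.00 0.00 21.00
      vertex 23.00 0.00 21.00
      vertex 23.00 9.00 0.00
    endloop
  endfacet
  facet normal 0.0000 0.9191 0.3939
    outer loop
      vertex 0.00 0.00 21.00
      vertex 23.00 9.00 0.00
      vertex 0.00 9.00 0.00
    endloop
  endfacet
  facet normal -1.0000 0.0000 0.0000
    outer loop
      vertex 0.00 0.00 21.00
      vertex 0.00 9.00 0.00
      vertex 0.00 0.00 0.00
    endloop
  endfacet
  facet normal 1.0000 0.0000 0.0000
    outer loop
      vertex 23.00 0.00 0.00
      vertex 23.00 9.00 0.00
      vertex 23.00 0.00 21.00
    endloop
  endfacet
endsolid part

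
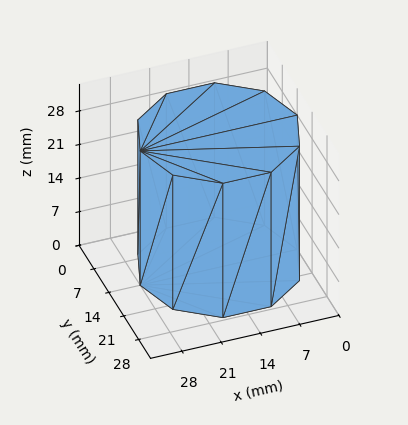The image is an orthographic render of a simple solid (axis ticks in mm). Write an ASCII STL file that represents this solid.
Reading the render: the shape is a regular 10-sided prism (a cylinder approximated with 10 flat sides), circumscribed radius ≈ 14 mm, height ≈ 28 mm (dimensions read to the nearest mm from the axis ticks). For the STL, each face is triangulated and given an outward normal.

solid part
  facet normal 0.0000 0.0000 -1.0000
    outer loop
      vertex 18.3 27.3 0.0
      vertex 25.3 22.2 0.0
      vertex 28.0 14.0 0.0
    endloop
  endfacet
  facet normal 0.0000 0.0000 -1.0000
    outer loop
      vertex 9.7 27.3 0.0
      vertex 18.3 27.3 0.0
      vertex 28.0 14.0 0.0
    endloop
  endfacet
  facet normal 0.0000 0.0000 -1.0000
    outer loop
      vertex 2.7 22.2 0.0
      vertex 9.7 27.3 0.0
      vertex 28.0 14.0 0.0
    endloop
  endfacet
  facet normal 0.0000 0.0000 -1.0000
    outer loop
      vertex 0.0 14.0 0.0
      vertex 2.7 22.2 0.0
      vertex 28.0 14.0 0.0
    endloop
  endfacet
  facet normal 0.0000 0.0000 -1.0000
    outer loop
      vertex 2.7 5.8 0.0
      vertex 0.0 14.0 0.0
      vertex 28.0 14.0 0.0
    endloop
  endfacet
  facet normal 0.0000 0.0000 -1.0000
    outer loop
      vertex 9.7 0.7 0.0
      vertex 2.7 5.8 0.0
      vertex 28.0 14.0 0.0
    endloop
  endfacet
  facet normal 0.0000 0.0000 -1.0000
    outer loop
      vertex 18.3 0.7 0.0
      vertex 9.7 0.7 0.0
      vertex 28.0 14.0 0.0
    endloop
  endfacet
  facet normal 0.0000 0.0000 -1.0000
    outer loop
      vertex 25.3 5.8 0.0
      vertex 18.3 0.7 0.0
      vertex 28.0 14.0 0.0
    endloop
  endfacet
  facet normal 0.0000 0.0000 1.0000
    outer loop
      vertex 28.0 14.0 28.0
      vertex 25.3 22.2 28.0
      vertex 18.3 27.3 28.0
    endloop
  endfacet
  facet normal 0.0000 0.0000 1.0000
    outer loop
      vertex 28.0 14.0 28.0
      vertex 18.3 27.3 28.0
      vertex 9.7 27.3 28.0
    endloop
  endfacet
  facet normal 0.0000 0.0000 1.0000
    outer loop
      vertex 28.0 14.0 28.0
      vertex 9.7 27.3 28.0
      vertex 2.7 22.2 28.0
    endloop
  endfacet
  facet normal 0.0000 0.0000 1.0000
    outer loop
      vertex 28.0 14.0 28.0
      vertex 2.7 22.2 28.0
      vertex 0.0 14.0 28.0
    endloop
  endfacet
  facet normal 0.0000 0.0000 1.0000
    outer loop
      vertex 28.0 14.0 28.0
      vertex 0.0 14.0 28.0
      vertex 2.7 5.8 28.0
    endloop
  endfacet
  facet normal 0.0000 0.0000 1.0000
    outer loop
      vertex 28.0 14.0 28.0
      vertex 2.7 5.8 28.0
      vertex 9.7 0.7 28.0
    endloop
  endfacet
  facet normal 0.0000 0.0000 1.0000
    outer loop
      vertex 28.0 14.0 28.0
      vertex 9.7 0.7 28.0
      vertex 18.3 0.7 28.0
    endloop
  endfacet
  facet normal 0.0000 0.0000 1.0000
    outer loop
      vertex 28.0 14.0 28.0
      vertex 18.3 0.7 28.0
      vertex 25.3 5.8 28.0
    endloop
  endfacet
  facet normal 0.9498 0.3128 0.0000
    outer loop
      vertex 28.0 14.0 0.0
      vertex 25.3 22.2 0.0
      vertex 25.3 22.2 28.0
    endloop
  endfacet
  facet normal 0.9498 0.3128 0.0000
    outer loop
      vertex 28.0 14.0 0.0
      vertex 25.3 22.2 28.0
      vertex 28.0 14.0 28.0
    endloop
  endfacet
  facet normal 0.5889 0.8082 0.0000
    outer loop
      vertex 25.3 22.2 0.0
      vertex 18.3 27.3 0.0
      vertex 18.3 27.3 28.0
    endloop
  endfacet
  facet normal 0.5889 0.8082 0.0000
    outer loop
      vertex 25.3 22.2 0.0
      vertex 18.3 27.3 28.0
      vertex 25.3 22.2 28.0
    endloop
  endfacet
  facet normal 0.0000 1.0000 0.0000
    outer loop
      vertex 18.3 27.3 0.0
      vertex 9.7 27.3 0.0
      vertex 9.7 27.3 28.0
    endloop
  endfacet
  facet normal 0.0000 1.0000 0.0000
    outer loop
      vertex 18.3 27.3 0.0
      vertex 9.7 27.3 28.0
      vertex 18.3 27.3 28.0
    endloop
  endfacet
  facet normal -0.5889 0.8082 0.0000
    outer loop
      vertex 9.7 27.3 0.0
      vertex 2.7 22.2 0.0
      vertex 2.7 22.2 28.0
    endloop
  endfacet
  facet normal -0.5889 0.8082 0.0000
    outer loop
      vertex 9.7 27.3 0.0
      vertex 2.7 22.2 28.0
      vertex 9.7 27.3 28.0
    endloop
  endfacet
  facet normal -0.9498 0.3128 0.0000
    outer loop
      vertex 2.7 22.2 0.0
      vertex 0.0 14.0 0.0
      vertex 0.0 14.0 28.0
    endloop
  endfacet
  facet normal -0.9498 0.3128 0.0000
    outer loop
      vertex 2.7 22.2 0.0
      vertex 0.0 14.0 28.0
      vertex 2.7 22.2 28.0
    endloop
  endfacet
  facet normal -0.9498 -0.3128 0.0000
    outer loop
      vertex 0.0 14.0 0.0
      vertex 2.7 5.8 0.0
      vertex 2.7 5.8 28.0
    endloop
  endfacet
  facet normal -0.9498 -0.3128 0.0000
    outer loop
      vertex 0.0 14.0 0.0
      vertex 2.7 5.8 28.0
      vertex 0.0 14.0 28.0
    endloop
  endfacet
  facet normal -0.5889 -0.8082 0.0000
    outer loop
      vertex 2.7 5.8 0.0
      vertex 9.7 0.7 0.0
      vertex 9.7 0.7 28.0
    endloop
  endfacet
  facet normal -0.5889 -0.8082 0.0000
    outer loop
      vertex 2.7 5.8 0.0
      vertex 9.7 0.7 28.0
      vertex 2.7 5.8 28.0
    endloop
  endfacet
  facet normal 0.0000 -1.0000 0.0000
    outer loop
      vertex 9.7 0.7 0.0
      vertex 18.3 0.7 0.0
      vertex 18.3 0.7 28.0
    endloop
  endfacet
  facet normal 0.0000 -1.0000 0.0000
    outer loop
      vertex 9.7 0.7 0.0
      vertex 18.3 0.7 28.0
      vertex 9.7 0.7 28.0
    endloop
  endfacet
  facet normal 0.5889 -0.8082 0.0000
    outer loop
      vertex 18.3 0.7 0.0
      vertex 25.3 5.8 0.0
      vertex 25.3 5.8 28.0
    endloop
  endfacet
  facet normal 0.5889 -0.8082 0.0000
    outer loop
      vertex 18.3 0.7 0.0
      vertex 25.3 5.8 28.0
      vertex 18.3 0.7 28.0
    endloop
  endfacet
  facet normal 0.9498 -0.3128 0.0000
    outer loop
      vertex 25.3 5.8 0.0
      vertex 28.0 14.0 0.0
      vertex 28.0 14.0 28.0
    endloop
  endfacet
  facet normal 0.9498 -0.3128 0.0000
    outer loop
      vertex 25.3 5.8 0.0
      vertex 28.0 14.0 28.0
      vertex 25.3 5.8 28.0
    endloop
  endfacet
endsolid part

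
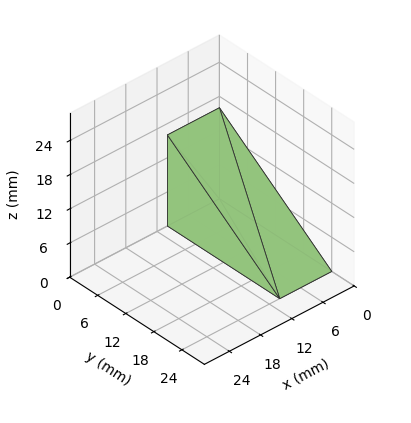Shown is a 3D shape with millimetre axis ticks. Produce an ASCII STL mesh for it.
Reading the render: the shape is a wedge (ramp): 10 × 24 mm base, rising to 16 mm along the y=0 edge and sloping linearly to z=0 at y=24 (dimensions read to the nearest mm from the axis ticks). For the STL, each face is triangulated and given an outward normal.

solid part
  facet normal 0.0000 0.0000 -1.0000
    outer loop
      vertex 10.0 24.0 0.0
      vertex 10.0 0.0 0.0
      vertex 0.0 0.0 0.0
    endloop
  endfacet
  facet normal 0.0000 0.0000 -1.0000
    outer loop
      vertex 0.0 24.0 0.0
      vertex 10.0 24.0 0.0
      vertex 0.0 0.0 0.0
    endloop
  endfacet
  facet normal 0.0000 -1.0000 0.0000
    outer loop
      vertex 0.0 0.0 0.0
      vertex 10.0 0.0 0.0
      vertex 10.0 0.0 16.0
    endloop
  endfacet
  facet normal 0.0000 -1.0000 0.0000
    outer loop
      vertex 0.0 0.0 0.0
      vertex 10.0 0.0 16.0
      vertex 0.0 0.0 16.0
    endloop
  endfacet
  facet normal 0.0000 0.5547 0.8321
    outer loop
      vertex 0.0 0.0 16.0
      vertex 10.0 0.0 16.0
      vertex 10.0 24.0 0.0
    endloop
  endfacet
  facet normal 0.0000 0.5547 0.8321
    outer loop
      vertex 0.0 0.0 16.0
      vertex 10.0 24.0 0.0
      vertex 0.0 24.0 0.0
    endloop
  endfacet
  facet normal -1.0000 0.0000 0.0000
    outer loop
      vertex 0.0 0.0 16.0
      vertex 0.0 24.0 0.0
      vertex 0.0 0.0 0.0
    endloop
  endfacet
  facet normal 1.0000 0.0000 0.0000
    outer loop
      vertex 10.0 0.0 0.0
      vertex 10.0 24.0 0.0
      vertex 10.0 0.0 16.0
    endloop
  endfacet
endsolid part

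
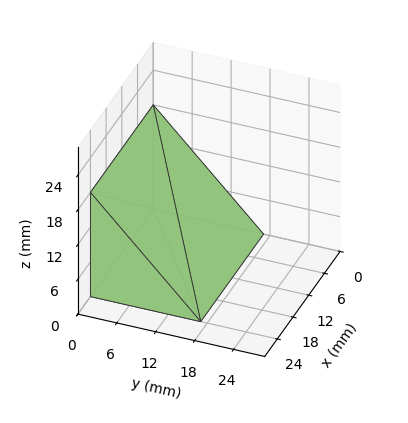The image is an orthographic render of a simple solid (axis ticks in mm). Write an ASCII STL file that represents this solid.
Reading the render: the shape is a wedge (ramp): 24 × 17 mm base, rising to 18 mm along the y=0 edge and sloping linearly to z=0 at y=17 (dimensions read to the nearest mm from the axis ticks). For the STL, each face is triangulated and given an outward normal.

solid part
  facet normal 0.0000 0.0000 -1.0000
    outer loop
      vertex 24.00 17.00 0.00
      vertex 24.00 0.00 0.00
      vertex 0.00 0.00 0.00
    endloop
  endfacet
  facet normal 0.0000 0.0000 -1.0000
    outer loop
      vertex 0.00 17.00 0.00
      vertex 24.00 17.00 0.00
      vertex 0.00 0.00 0.00
    endloop
  endfacet
  facet normal 0.0000 -1.0000 0.0000
    outer loop
      vertex 0.00 0.00 0.00
      vertex 24.00 0.00 0.00
      vertex 24.00 0.00 18.00
    endloop
  endfacet
  facet normal 0.0000 -1.0000 0.0000
    outer loop
      vertex 0.00 0.00 0.00
      vertex 24.00 0.00 18.00
      vertex 0.00 0.00 18.00
    endloop
  endfacet
  facet normal 0.0000 0.7270 0.6866
    outer loop
      vertex 0.00 0.00 18.00
      vertex 24.00 0.00 18.00
      vertex 24.00 17.00 0.00
    endloop
  endfacet
  facet normal 0.0000 0.7270 0.6866
    outer loop
      vertex 0.00 0.00 18.00
      vertex 24.00 17.00 0.00
      vertex 0.00 17.00 0.00
    endloop
  endfacet
  facet normal -1.0000 0.0000 0.0000
    outer loop
      vertex 0.00 0.00 18.00
      vertex 0.00 17.00 0.00
      vertex 0.00 0.00 0.00
    endloop
  endfacet
  facet normal 1.0000 0.0000 0.0000
    outer loop
      vertex 24.00 0.00 0.00
      vertex 24.00 17.00 0.00
      vertex 24.00 0.00 18.00
    endloop
  endfacet
endsolid part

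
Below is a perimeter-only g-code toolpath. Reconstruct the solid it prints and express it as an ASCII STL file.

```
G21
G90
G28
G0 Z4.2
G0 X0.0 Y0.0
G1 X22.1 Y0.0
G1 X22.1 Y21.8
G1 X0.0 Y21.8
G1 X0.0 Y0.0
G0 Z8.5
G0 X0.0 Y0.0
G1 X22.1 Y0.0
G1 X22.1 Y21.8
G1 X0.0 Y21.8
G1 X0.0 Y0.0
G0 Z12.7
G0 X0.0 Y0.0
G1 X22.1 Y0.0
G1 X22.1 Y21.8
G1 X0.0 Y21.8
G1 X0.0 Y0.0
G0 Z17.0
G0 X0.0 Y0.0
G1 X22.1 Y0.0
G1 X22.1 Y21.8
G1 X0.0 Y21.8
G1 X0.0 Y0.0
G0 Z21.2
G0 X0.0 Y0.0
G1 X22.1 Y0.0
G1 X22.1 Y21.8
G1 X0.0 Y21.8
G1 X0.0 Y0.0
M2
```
solid part
  facet normal 0.0000 0.0000 -1.0000
    outer loop
      vertex 22.1 21.8 0.0
      vertex 22.1 0.0 0.0
      vertex 0.0 0.0 0.0
    endloop
  endfacet
  facet normal 0.0000 0.0000 -1.0000
    outer loop
      vertex 0.0 21.8 0.0
      vertex 22.1 21.8 0.0
      vertex 0.0 0.0 0.0
    endloop
  endfacet
  facet normal 0.0000 0.0000 1.0000
    outer loop
      vertex 0.0 0.0 21.2
      vertex 22.1 0.0 21.2
      vertex 22.1 21.8 21.2
    endloop
  endfacet
  facet normal 0.0000 0.0000 1.0000
    outer loop
      vertex 0.0 0.0 21.2
      vertex 22.1 21.8 21.2
      vertex 0.0 21.8 21.2
    endloop
  endfacet
  facet normal 0.0000 -1.0000 0.0000
    outer loop
      vertex 0.0 0.0 0.0
      vertex 22.1 0.0 0.0
      vertex 22.1 0.0 21.2
    endloop
  endfacet
  facet normal 0.0000 -1.0000 0.0000
    outer loop
      vertex 0.0 0.0 0.0
      vertex 22.1 0.0 21.2
      vertex 0.0 0.0 21.2
    endloop
  endfacet
  facet normal 0.0000 1.0000 0.0000
    outer loop
      vertex 22.1 21.8 21.2
      vertex 22.1 21.8 0.0
      vertex 0.0 21.8 0.0
    endloop
  endfacet
  facet normal 0.0000 1.0000 0.0000
    outer loop
      vertex 0.0 21.8 21.2
      vertex 22.1 21.8 21.2
      vertex 0.0 21.8 0.0
    endloop
  endfacet
  facet normal -1.0000 0.0000 0.0000
    outer loop
      vertex 0.0 21.8 21.2
      vertex 0.0 21.8 0.0
      vertex 0.0 0.0 0.0
    endloop
  endfacet
  facet normal -1.0000 0.0000 0.0000
    outer loop
      vertex 0.0 0.0 21.2
      vertex 0.0 21.8 21.2
      vertex 0.0 0.0 0.0
    endloop
  endfacet
  facet normal 1.0000 0.0000 0.0000
    outer loop
      vertex 22.1 0.0 0.0
      vertex 22.1 21.8 0.0
      vertex 22.1 21.8 21.2
    endloop
  endfacet
  facet normal 1.0000 0.0000 0.0000
    outer loop
      vertex 22.1 0.0 0.0
      vertex 22.1 21.8 21.2
      vertex 22.1 0.0 21.2
    endloop
  endfacet
endsolid part

The G0 Z moves step by Δz≈4.2 mm. Every layer's G1 loop is the same polygon, so the solid is a straight extrusion of it from z=0 to z≈21.2. Closing with flat bottom and top caps and triangulating gives 12 facets — a rectangular box, roughly 22.1 × 21.8 mm footprint and 21.2 mm tall.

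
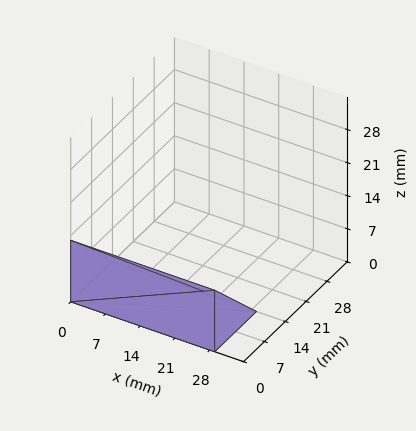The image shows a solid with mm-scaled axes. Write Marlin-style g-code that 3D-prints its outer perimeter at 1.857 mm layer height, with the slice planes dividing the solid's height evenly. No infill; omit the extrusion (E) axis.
Reading the render: the shape is a wedge (ramp): 29 × 14 mm base, rising to 13 mm along the y=0 edge and sloping linearly to z=0 at y=14 (dimensions read to the nearest mm from the axis ticks). For the g-code, the solid's height is divided into equal slices at the stated Δz and each level perimeter traced with G1 moves after a G0 lift.

; perimeter-only toolpath
G21 ; units = mm
G90 ; absolute positioning
G28 ; home
; layer 1
G0 Z1.857
G0 X0.000 Y0.000
G1 X29.000 Y0.000
G1 X29.000 Y12.000
G1 X0.000 Y12.000
G1 X0.000 Y0.000
; layer 2
G0 Z3.714
G0 X0.000 Y0.000
G1 X29.000 Y0.000
G1 X29.000 Y10.000
G1 X0.000 Y10.000
G1 X0.000 Y0.000
; layer 3
G0 Z5.571
G0 X0.000 Y0.000
G1 X29.000 Y0.000
G1 X29.000 Y8.000
G1 X0.000 Y8.000
G1 X0.000 Y0.000
; layer 4
G0 Z7.429
G0 X0.000 Y0.000
G1 X29.000 Y0.000
G1 X29.000 Y6.000
G1 X0.000 Y6.000
G1 X0.000 Y0.000
; layer 5
G0 Z9.286
G0 X0.000 Y0.000
G1 X29.000 Y0.000
G1 X29.000 Y4.000
G1 X0.000 Y4.000
G1 X0.000 Y0.000
; layer 6
G0 Z11.143
G0 X0.000 Y0.000
G1 X29.000 Y0.000
G1 X29.000 Y2.000
G1 X0.000 Y2.000
G1 X0.000 Y0.000
M2 ; end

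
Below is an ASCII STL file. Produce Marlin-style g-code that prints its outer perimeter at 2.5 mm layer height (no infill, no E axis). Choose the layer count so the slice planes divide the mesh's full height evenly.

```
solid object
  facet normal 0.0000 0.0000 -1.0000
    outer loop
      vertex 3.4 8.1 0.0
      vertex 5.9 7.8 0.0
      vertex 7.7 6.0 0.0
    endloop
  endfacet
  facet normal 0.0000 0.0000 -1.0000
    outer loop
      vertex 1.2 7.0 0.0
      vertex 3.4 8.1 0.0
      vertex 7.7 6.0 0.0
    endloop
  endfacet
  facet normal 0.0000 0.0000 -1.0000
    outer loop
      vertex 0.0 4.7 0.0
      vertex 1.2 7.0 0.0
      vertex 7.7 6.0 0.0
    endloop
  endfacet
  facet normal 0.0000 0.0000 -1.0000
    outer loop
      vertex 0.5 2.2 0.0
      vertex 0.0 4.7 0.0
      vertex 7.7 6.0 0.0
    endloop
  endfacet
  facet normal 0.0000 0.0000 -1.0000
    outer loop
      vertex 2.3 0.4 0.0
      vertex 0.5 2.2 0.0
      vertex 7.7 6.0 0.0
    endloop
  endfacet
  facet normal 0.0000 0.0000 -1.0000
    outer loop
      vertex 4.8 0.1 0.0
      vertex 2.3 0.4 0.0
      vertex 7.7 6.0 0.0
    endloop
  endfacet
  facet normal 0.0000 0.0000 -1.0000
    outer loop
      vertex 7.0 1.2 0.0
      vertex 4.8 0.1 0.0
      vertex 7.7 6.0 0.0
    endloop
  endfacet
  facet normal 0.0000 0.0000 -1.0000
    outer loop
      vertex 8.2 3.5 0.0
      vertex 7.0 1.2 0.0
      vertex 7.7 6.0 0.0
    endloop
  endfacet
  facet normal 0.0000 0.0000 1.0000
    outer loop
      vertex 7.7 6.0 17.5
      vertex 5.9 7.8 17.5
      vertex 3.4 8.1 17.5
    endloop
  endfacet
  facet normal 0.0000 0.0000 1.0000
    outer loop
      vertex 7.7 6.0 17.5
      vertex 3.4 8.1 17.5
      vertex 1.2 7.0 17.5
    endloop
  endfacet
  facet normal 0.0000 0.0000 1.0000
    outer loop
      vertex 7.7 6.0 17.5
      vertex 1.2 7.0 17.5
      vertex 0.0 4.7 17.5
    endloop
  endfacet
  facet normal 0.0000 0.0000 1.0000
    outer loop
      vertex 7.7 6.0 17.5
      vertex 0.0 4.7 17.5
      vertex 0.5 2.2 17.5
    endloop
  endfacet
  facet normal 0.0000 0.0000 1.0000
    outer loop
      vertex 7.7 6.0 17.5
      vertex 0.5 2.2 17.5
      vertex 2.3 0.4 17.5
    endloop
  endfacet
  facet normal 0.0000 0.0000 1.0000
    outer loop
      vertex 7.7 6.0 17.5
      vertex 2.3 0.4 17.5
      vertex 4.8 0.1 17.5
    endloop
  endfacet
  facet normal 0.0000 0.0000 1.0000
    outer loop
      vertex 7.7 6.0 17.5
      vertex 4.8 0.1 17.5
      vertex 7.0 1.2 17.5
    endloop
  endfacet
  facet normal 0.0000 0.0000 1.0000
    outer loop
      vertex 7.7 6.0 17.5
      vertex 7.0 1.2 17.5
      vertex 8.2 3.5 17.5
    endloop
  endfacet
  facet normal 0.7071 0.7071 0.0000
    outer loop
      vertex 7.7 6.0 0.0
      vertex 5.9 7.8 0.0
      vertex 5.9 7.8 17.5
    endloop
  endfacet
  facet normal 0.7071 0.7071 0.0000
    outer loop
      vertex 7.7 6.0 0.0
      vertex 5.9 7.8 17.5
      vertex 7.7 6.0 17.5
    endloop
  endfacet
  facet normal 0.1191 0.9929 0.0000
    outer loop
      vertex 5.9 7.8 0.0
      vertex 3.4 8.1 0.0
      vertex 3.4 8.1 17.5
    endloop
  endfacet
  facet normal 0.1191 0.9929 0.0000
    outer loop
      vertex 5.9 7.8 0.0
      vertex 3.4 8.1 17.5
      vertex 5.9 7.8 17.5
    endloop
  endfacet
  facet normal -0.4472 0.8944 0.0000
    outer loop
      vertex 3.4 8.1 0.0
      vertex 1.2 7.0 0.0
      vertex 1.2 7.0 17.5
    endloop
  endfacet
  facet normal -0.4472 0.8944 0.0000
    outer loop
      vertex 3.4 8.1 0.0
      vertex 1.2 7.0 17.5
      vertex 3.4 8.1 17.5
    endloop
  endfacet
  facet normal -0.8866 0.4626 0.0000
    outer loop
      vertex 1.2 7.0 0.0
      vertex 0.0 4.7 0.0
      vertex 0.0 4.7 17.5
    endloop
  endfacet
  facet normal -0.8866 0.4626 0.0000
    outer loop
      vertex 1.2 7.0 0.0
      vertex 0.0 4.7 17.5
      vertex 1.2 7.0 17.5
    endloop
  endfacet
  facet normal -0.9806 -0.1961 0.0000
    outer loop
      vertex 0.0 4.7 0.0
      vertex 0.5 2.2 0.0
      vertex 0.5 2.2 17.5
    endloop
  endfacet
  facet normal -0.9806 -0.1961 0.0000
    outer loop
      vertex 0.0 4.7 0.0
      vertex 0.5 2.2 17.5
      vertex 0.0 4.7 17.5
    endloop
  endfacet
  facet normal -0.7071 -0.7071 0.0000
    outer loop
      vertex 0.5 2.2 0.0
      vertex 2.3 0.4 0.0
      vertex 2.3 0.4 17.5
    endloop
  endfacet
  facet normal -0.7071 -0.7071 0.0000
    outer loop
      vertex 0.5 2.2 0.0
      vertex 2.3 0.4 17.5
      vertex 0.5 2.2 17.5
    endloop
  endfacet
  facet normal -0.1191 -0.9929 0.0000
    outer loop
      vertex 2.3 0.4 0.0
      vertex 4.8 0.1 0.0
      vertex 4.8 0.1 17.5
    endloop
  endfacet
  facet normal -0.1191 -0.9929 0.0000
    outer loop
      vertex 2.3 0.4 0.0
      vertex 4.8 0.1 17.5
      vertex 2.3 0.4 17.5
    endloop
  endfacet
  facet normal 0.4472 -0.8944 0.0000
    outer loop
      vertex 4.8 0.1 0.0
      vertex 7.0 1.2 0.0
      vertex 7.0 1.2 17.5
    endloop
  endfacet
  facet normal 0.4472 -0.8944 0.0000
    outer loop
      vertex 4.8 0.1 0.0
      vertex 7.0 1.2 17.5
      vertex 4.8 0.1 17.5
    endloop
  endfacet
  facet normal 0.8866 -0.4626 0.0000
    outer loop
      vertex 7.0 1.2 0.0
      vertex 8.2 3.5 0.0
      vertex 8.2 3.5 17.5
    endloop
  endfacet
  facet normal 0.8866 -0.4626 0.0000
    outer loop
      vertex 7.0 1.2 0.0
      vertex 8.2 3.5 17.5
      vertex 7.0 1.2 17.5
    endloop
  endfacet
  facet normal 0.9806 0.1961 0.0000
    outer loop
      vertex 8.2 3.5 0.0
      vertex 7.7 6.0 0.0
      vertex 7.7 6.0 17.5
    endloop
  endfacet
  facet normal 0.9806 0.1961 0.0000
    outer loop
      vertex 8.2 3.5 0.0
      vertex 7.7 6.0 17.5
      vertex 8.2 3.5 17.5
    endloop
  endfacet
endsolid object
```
; perimeter-only toolpath
G21 ; units = mm
G90 ; absolute positioning
G28 ; home
; layer 1
G0 Z2.5
G0 X7.7 Y6.0
G1 X5.9 Y7.8
G1 X3.4 Y8.1
G1 X1.2 Y7.0
G1 X0.0 Y4.7
G1 X0.5 Y2.2
G1 X2.3 Y0.4
G1 X4.8 Y0.1
G1 X7.0 Y1.2
G1 X8.2 Y3.5
G1 X7.7 Y6.0
; layer 2
G0 Z5.0
G0 X7.7 Y6.0
G1 X5.9 Y7.8
G1 X3.4 Y8.1
G1 X1.2 Y7.0
G1 X0.0 Y4.7
G1 X0.5 Y2.2
G1 X2.3 Y0.4
G1 X4.8 Y0.1
G1 X7.0 Y1.2
G1 X8.2 Y3.5
G1 X7.7 Y6.0
; layer 3
G0 Z7.5
G0 X7.7 Y6.0
G1 X5.9 Y7.8
G1 X3.4 Y8.1
G1 X1.2 Y7.0
G1 X0.0 Y4.7
G1 X0.5 Y2.2
G1 X2.3 Y0.4
G1 X4.8 Y0.1
G1 X7.0 Y1.2
G1 X8.2 Y3.5
G1 X7.7 Y6.0
; layer 4
G0 Z10.0
G0 X7.7 Y6.0
G1 X5.9 Y7.8
G1 X3.4 Y8.1
G1 X1.2 Y7.0
G1 X0.0 Y4.7
G1 X0.5 Y2.2
G1 X2.3 Y0.4
G1 X4.8 Y0.1
G1 X7.0 Y1.2
G1 X8.2 Y3.5
G1 X7.7 Y6.0
; layer 5
G0 Z12.5
G0 X7.7 Y6.0
G1 X5.9 Y7.8
G1 X3.4 Y8.1
G1 X1.2 Y7.0
G1 X0.0 Y4.7
G1 X0.5 Y2.2
G1 X2.3 Y0.4
G1 X4.8 Y0.1
G1 X7.0 Y1.2
G1 X8.2 Y3.5
G1 X7.7 Y6.0
; layer 6
G0 Z15.0
G0 X7.7 Y6.0
G1 X5.9 Y7.8
G1 X3.4 Y8.1
G1 X1.2 Y7.0
G1 X0.0 Y4.7
G1 X0.5 Y2.2
G1 X2.3 Y0.4
G1 X4.8 Y0.1
G1 X7.0 Y1.2
G1 X8.2 Y3.5
G1 X7.7 Y6.0
; layer 7
G0 Z17.5
G0 X7.7 Y6.0
G1 X5.9 Y7.8
G1 X3.4 Y8.1
G1 X1.2 Y7.0
G1 X0.0 Y4.7
G1 X0.5 Y2.2
G1 X2.3 Y0.4
G1 X4.8 Y0.1
G1 X7.0 Y1.2
G1 X8.2 Y3.5
G1 X7.7 Y6.0
M2 ; end

The solid is a regular 10-sided prism (a cylinder approximated with 10 flat sides), circumscribed radius ≈ 4.1 mm, height ≈ 17.5 mm. Slicing at Δz = 2.5 mm — 7 equal slices spanning the solid's height, so layer i sits at z = i·h/7 — gives 7 non-empty perimeters. Each is a 10-segment closed polygon; G0 lifts to the layer z and rapids to the start vertex, then G1 traces the edges.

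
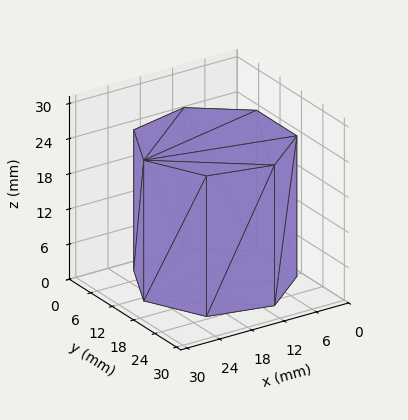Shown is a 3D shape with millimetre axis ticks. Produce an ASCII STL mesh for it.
Reading the render: the shape is a regular 7-sided prism (a cylinder approximated with 7 flat sides), circumscribed radius ≈ 13 mm, height ≈ 24 mm (dimensions read to the nearest mm from the axis ticks). For the STL, each face is triangulated and given an outward normal.

solid part
  facet normal 0.0000 0.0000 -1.0000
    outer loop
      vertex 10.107 25.674 0.000
      vertex 21.105 23.164 0.000
      vertex 26.000 13.000 0.000
    endloop
  endfacet
  facet normal 0.0000 0.0000 -1.0000
    outer loop
      vertex 1.287 18.640 0.000
      vertex 10.107 25.674 0.000
      vertex 26.000 13.000 0.000
    endloop
  endfacet
  facet normal 0.0000 0.0000 -1.0000
    outer loop
      vertex 1.287 7.360 0.000
      vertex 1.287 18.640 0.000
      vertex 26.000 13.000 0.000
    endloop
  endfacet
  facet normal 0.0000 0.0000 -1.0000
    outer loop
      vertex 10.107 0.326 0.000
      vertex 1.287 7.360 0.000
      vertex 26.000 13.000 0.000
    endloop
  endfacet
  facet normal 0.0000 0.0000 -1.0000
    outer loop
      vertex 21.105 2.836 0.000
      vertex 10.107 0.326 0.000
      vertex 26.000 13.000 0.000
    endloop
  endfacet
  facet normal 0.0000 0.0000 1.0000
    outer loop
      vertex 26.000 13.000 24.000
      vertex 21.105 23.164 24.000
      vertex 10.107 25.674 24.000
    endloop
  endfacet
  facet normal 0.0000 0.0000 1.0000
    outer loop
      vertex 26.000 13.000 24.000
      vertex 10.107 25.674 24.000
      vertex 1.287 18.640 24.000
    endloop
  endfacet
  facet normal 0.0000 0.0000 1.0000
    outer loop
      vertex 26.000 13.000 24.000
      vertex 1.287 18.640 24.000
      vertex 1.287 7.360 24.000
    endloop
  endfacet
  facet normal 0.0000 0.0000 1.0000
    outer loop
      vertex 26.000 13.000 24.000
      vertex 1.287 7.360 24.000
      vertex 10.107 0.326 24.000
    endloop
  endfacet
  facet normal 0.0000 0.0000 1.0000
    outer loop
      vertex 26.000 13.000 24.000
      vertex 10.107 0.326 24.000
      vertex 21.105 2.836 24.000
    endloop
  endfacet
  facet normal 0.9010 0.4339 0.0000
    outer loop
      vertex 26.000 13.000 0.000
      vertex 21.105 23.164 0.000
      vertex 21.105 23.164 24.000
    endloop
  endfacet
  facet normal 0.9010 0.4339 0.0000
    outer loop
      vertex 26.000 13.000 0.000
      vertex 21.105 23.164 24.000
      vertex 26.000 13.000 24.000
    endloop
  endfacet
  facet normal 0.2225 0.9749 0.0000
    outer loop
      vertex 21.105 23.164 0.000
      vertex 10.107 25.674 0.000
      vertex 10.107 25.674 24.000
    endloop
  endfacet
  facet normal 0.2225 0.9749 0.0000
    outer loop
      vertex 21.105 23.164 0.000
      vertex 10.107 25.674 24.000
      vertex 21.105 23.164 24.000
    endloop
  endfacet
  facet normal -0.6235 0.7818 0.0000
    outer loop
      vertex 10.107 25.674 0.000
      vertex 1.287 18.640 0.000
      vertex 1.287 18.640 24.000
    endloop
  endfacet
  facet normal -0.6235 0.7818 0.0000
    outer loop
      vertex 10.107 25.674 0.000
      vertex 1.287 18.640 24.000
      vertex 10.107 25.674 24.000
    endloop
  endfacet
  facet normal -1.0000 0.0000 0.0000
    outer loop
      vertex 1.287 18.640 0.000
      vertex 1.287 7.360 0.000
      vertex 1.287 7.360 24.000
    endloop
  endfacet
  facet normal -1.0000 0.0000 0.0000
    outer loop
      vertex 1.287 18.640 0.000
      vertex 1.287 7.360 24.000
      vertex 1.287 18.640 24.000
    endloop
  endfacet
  facet normal -0.6235 -0.7818 0.0000
    outer loop
      vertex 1.287 7.360 0.000
      vertex 10.107 0.326 0.000
      vertex 10.107 0.326 24.000
    endloop
  endfacet
  facet normal -0.6235 -0.7818 0.0000
    outer loop
      vertex 1.287 7.360 0.000
      vertex 10.107 0.326 24.000
      vertex 1.287 7.360 24.000
    endloop
  endfacet
  facet normal 0.2225 -0.9749 0.0000
    outer loop
      vertex 10.107 0.326 0.000
      vertex 21.105 2.836 0.000
      vertex 21.105 2.836 24.000
    endloop
  endfacet
  facet normal 0.2225 -0.9749 0.0000
    outer loop
      vertex 10.107 0.326 0.000
      vertex 21.105 2.836 24.000
      vertex 10.107 0.326 24.000
    endloop
  endfacet
  facet normal 0.9010 -0.4339 0.0000
    outer loop
      vertex 21.105 2.836 0.000
      vertex 26.000 13.000 0.000
      vertex 26.000 13.000 24.000
    endloop
  endfacet
  facet normal 0.9010 -0.4339 0.0000
    outer loop
      vertex 21.105 2.836 0.000
      vertex 26.000 13.000 24.000
      vertex 21.105 2.836 24.000
    endloop
  endfacet
endsolid part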